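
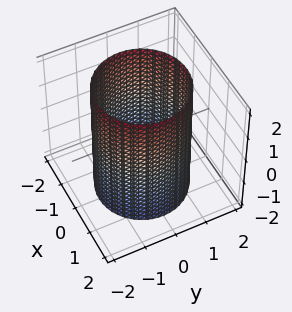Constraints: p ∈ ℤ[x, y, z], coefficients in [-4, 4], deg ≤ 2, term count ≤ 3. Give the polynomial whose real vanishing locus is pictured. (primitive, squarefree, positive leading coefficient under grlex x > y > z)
x^2 + y^2 - 2

(a) Degree: a cylinder; a quadric, so deg p = 2.
(b) Symmetries: it's symmetric under z → −z, forcing even powers of z; rotational symmetry about the z-axis ⇒ p depends on x, y only through x² + y².
(c) Observable constraints: it misses every integer gridline on the z-axis; a circular section at z = 1 has radius between 1 and 2.
(d) Solving for integer coefficients yields p as stated.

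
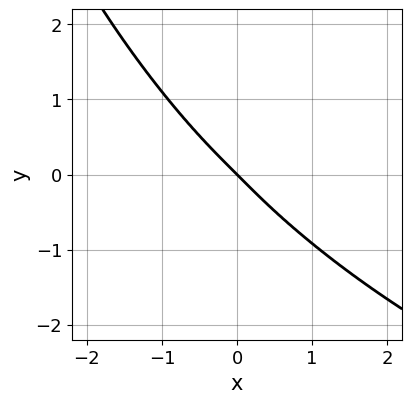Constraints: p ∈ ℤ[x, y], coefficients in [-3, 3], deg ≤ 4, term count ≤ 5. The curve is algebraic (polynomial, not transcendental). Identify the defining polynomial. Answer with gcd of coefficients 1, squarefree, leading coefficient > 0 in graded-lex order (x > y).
x^2*y^2 - 3*x^3 - 3*y^3 - 2*x - 2*y

1. The degree is 4 — the shape is more complex than any degree-3 curve.
2. From the visible intercepts: it crosses the y-axis at the gridline y = 0; one x-axis crossing is at x = 0.
3. Solving for integer coefficients yields p as stated.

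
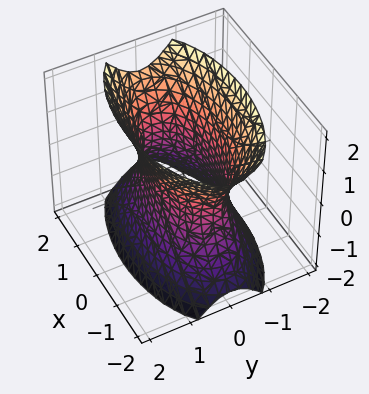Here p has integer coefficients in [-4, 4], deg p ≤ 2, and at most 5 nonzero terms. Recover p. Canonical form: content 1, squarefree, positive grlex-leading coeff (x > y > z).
1. deg p = 2. An hourglass — one-sheet hyperboloid; a quadric.
2. Symmetries: mirror symmetry x ↦ −x ⇒ only even powers of x; the y ↦ −y reflection is a symmetry, so y appears only in even powers; it's symmetric under z → −z, forcing even powers of z.
3. From the axis intercepts and sections: no z-intercept at any integer in the box.
4. Matching integer coefficients to the picture gives p.

x^2 + 3*y^2 - z^2 - 2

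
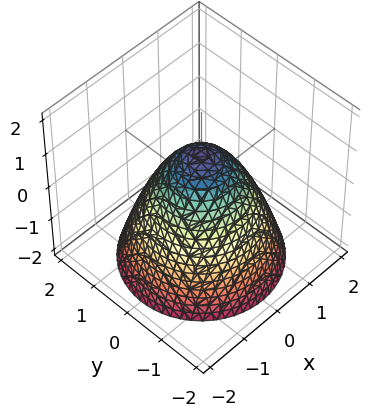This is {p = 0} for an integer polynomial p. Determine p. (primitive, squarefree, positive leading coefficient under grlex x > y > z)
x^2 + y^2 + z - 1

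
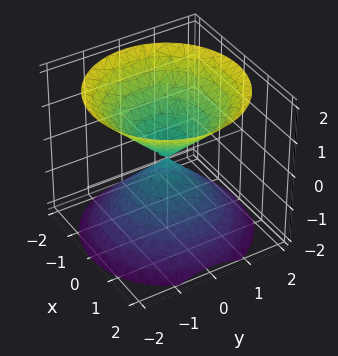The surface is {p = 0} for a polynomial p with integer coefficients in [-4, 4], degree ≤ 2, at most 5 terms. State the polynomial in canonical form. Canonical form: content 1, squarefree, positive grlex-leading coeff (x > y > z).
x^2 + y^2 - z^2

I count 2 distinct pieces. Treating them together as one polynomial.
deg p = 2. A double cone through the origin; a quadric.
Symmetries: the z-axis is an axis of rotation, so x and y enter only as x² + y²; mirror symmetry z ↦ −z ⇒ only even powers of z.
Checking where it meets the axes: it crosses the x-axis at the gridline x = 0; it crosses the y-axis at the gridline y = 0; a circular section at z = 1 has radius exactly 1.
The integer polynomial consistent with all of this is the stated p.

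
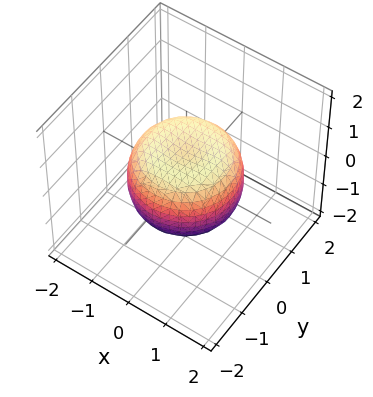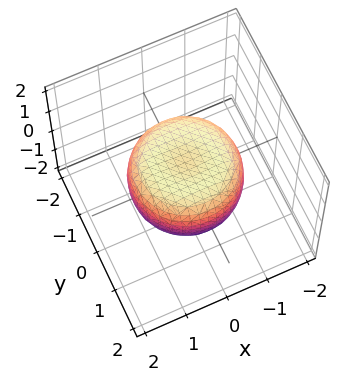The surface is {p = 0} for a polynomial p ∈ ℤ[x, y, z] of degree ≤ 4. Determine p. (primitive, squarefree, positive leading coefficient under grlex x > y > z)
2*x^4 + 4*x^2*y^2 + 2*y^4 - 2*x^2 - 2*y^2 + 3*z^2 - 2

1. The degree is 4 — no degree-3 surface has this shape.
2. By symmetry, the surface is invariant under rotation about z: p = q(x² + y², z).
3. Against the integer gridlines: a circular section at z = 0 has radius between 1 and 2.
4. Assembling these constraints gives the stated polynomial.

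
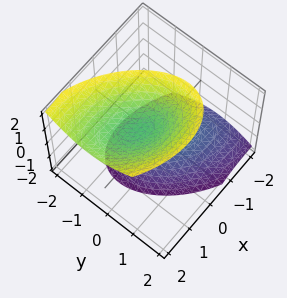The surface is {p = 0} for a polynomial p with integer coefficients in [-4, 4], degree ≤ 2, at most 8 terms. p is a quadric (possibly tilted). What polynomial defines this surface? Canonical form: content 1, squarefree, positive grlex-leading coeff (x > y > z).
2*x^2 + 2*x*y - 2*x*z + 3*y^2 - 2*z^2 + 2

First, the picture has 2 separate pieces.
Next, deg p = 2.
Then, against the integer gridlines: it misses every integer gridline on the x-axis; no y-intercept at any integer in the box; the z-axis gridline crossings are at z ∈ {-1, 1}.
Finally, these observations pin down the coefficients.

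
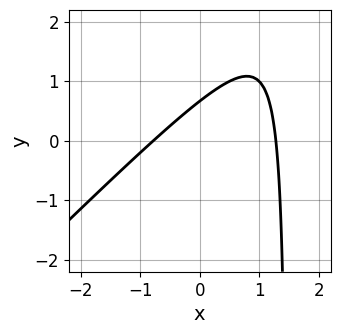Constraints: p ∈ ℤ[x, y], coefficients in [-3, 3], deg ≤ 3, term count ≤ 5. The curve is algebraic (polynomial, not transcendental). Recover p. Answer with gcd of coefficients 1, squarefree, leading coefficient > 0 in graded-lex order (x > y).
Degree: no degree-1 curve has this shape, so deg p = 2.
The integer polynomial consistent with all of this is the stated p.

2*x^2 - 2*x*y - x + 3*y - 2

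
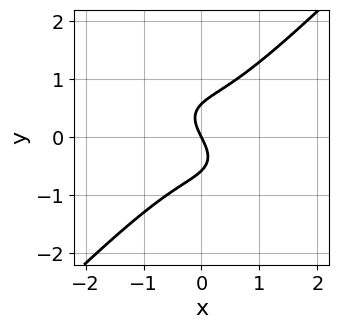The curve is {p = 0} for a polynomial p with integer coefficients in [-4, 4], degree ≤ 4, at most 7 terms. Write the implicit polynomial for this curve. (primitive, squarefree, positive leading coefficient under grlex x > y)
2*x^3 + x^2*y - 3*y^3 + 2*x + y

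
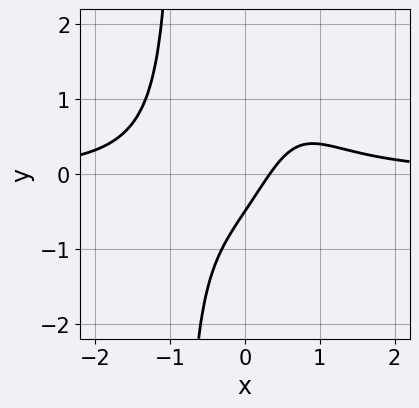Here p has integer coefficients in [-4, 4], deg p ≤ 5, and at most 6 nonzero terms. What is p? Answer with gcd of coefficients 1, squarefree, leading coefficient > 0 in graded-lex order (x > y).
3*x^3*y - 3*x + 2*y + 1

First, deg p = 4.
Finally, solving for integer coefficients yields p as stated.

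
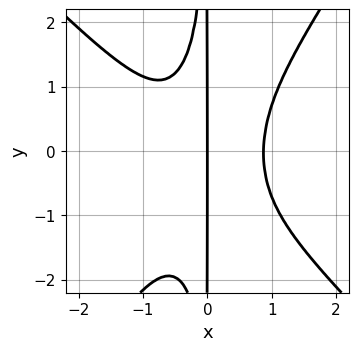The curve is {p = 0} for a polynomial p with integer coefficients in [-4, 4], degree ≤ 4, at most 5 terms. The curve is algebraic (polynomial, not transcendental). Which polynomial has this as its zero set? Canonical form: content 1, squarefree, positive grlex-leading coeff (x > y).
3*x^4 + x^3*y - 2*x^2*y^2 - x^2*y - 2*x

(a) deg p = 4. The shape is more complex than any degree-3 curve.
(b) Observable constraints: the visible y-axis segment lies entirely on the curve; it crosses the x-axis at the gridline x = 0.
(c) Putting this together gives p.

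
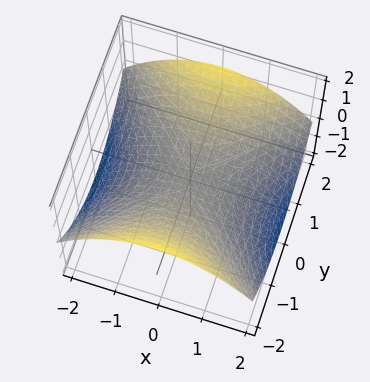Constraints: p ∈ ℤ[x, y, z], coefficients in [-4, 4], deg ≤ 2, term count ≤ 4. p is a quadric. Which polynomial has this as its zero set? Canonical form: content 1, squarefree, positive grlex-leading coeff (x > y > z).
The degree is 2 — a hyperbolic paraboloid; a quadric.
Symmetries: it's symmetric under x → −x, forcing even powers of x; the y ↦ −y reflection is a symmetry, so y appears only in even powers.
Reading off the gridlines: it meets the z-axis at z = 0 (among the integer gridlines); one y-axis crossing is at y = 0; it meets the x-axis at x = 0 (among the integer gridlines).
Together with the visible shape, these determine p as stated.

x^2 - y^2 + 3*z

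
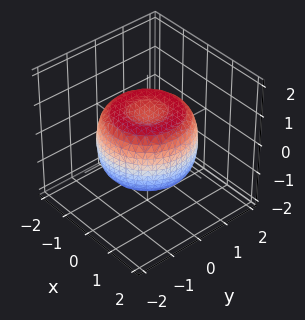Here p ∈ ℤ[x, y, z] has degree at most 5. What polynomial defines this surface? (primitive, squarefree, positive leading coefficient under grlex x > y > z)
2*x^4 + 4*x^2*y^2 + 2*y^4 - 3*x^2 - 3*y^2 + 3*z^2 - 2

1. deg p = 4. No degree-3 surface has this shape.
2. Symmetries: rotational symmetry about the z-axis ⇒ p depends on x, y only through x² + y².
3. From the visible intercepts: a circular section at z = 1 has radius between 0 and 1.
4. Fitting integer coefficients to these (and the overall shape) gives p.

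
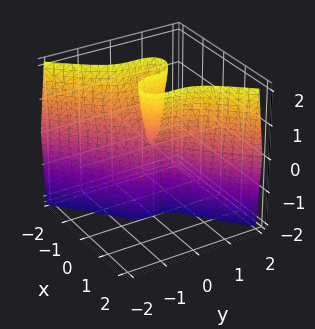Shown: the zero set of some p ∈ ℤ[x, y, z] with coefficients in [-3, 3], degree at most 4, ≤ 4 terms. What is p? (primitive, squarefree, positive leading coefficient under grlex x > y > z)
2*x^3 - 2*y^3 - x*z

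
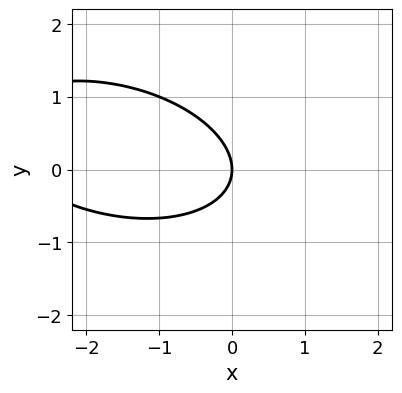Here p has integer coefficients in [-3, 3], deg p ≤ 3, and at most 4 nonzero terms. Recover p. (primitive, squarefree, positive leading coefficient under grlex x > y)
Degree: a generic line meets the curve in up to 2 points, so deg p = 2.
From the visible intercepts: it meets the y-axis at y = 0 (among the integer gridlines); it meets the x-axis at x = 0 (among the integer gridlines).
Assembling these constraints gives the stated polynomial.

x^2 + x*y + 3*y^2 + 3*x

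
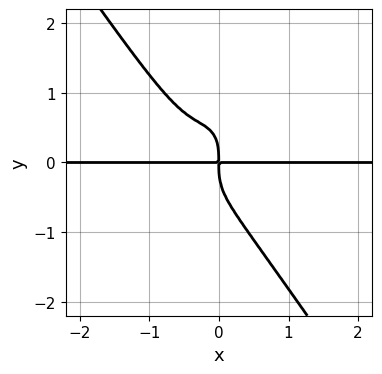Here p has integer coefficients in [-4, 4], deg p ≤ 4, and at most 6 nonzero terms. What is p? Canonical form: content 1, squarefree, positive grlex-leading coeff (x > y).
3*x^3*y + y^4 + 2*x^2*y + x*y

1. The degree is 4 — no degree-3 curve has this shape.
2. Observable constraints: the visible x-axis segment lies entirely on the curve.
3. Matching integer coefficients to the picture gives p.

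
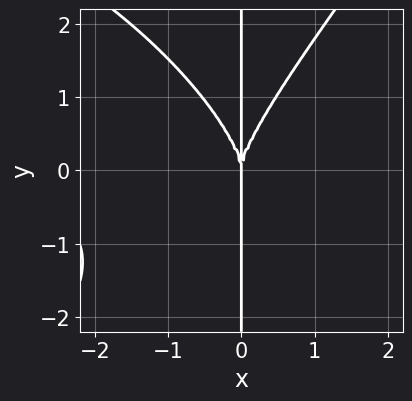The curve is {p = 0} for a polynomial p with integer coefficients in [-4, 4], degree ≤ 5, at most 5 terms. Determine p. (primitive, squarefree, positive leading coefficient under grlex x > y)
x^4 + x^3*y - x*y^3 + 3*x^3

1. The degree is 4 — the shape is more complex than any degree-3 curve.
2. Against the integer gridlines: one x-axis crossing is at x = 0; the visible y-axis segment lies entirely on the curve.
3. Together with the visible shape, these determine p as stated.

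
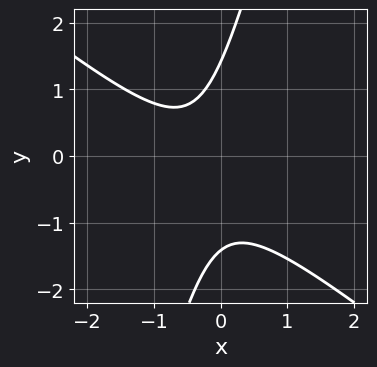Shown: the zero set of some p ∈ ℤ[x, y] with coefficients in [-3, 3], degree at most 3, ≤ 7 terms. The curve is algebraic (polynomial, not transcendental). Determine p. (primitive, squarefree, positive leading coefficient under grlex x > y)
deg p = 2.
From the axis intercepts and sections: it misses every integer gridline on the x-axis.
Together with the visible shape, these determine p as stated.

3*x^2 + 3*x*y - y^2 + 2*x + 2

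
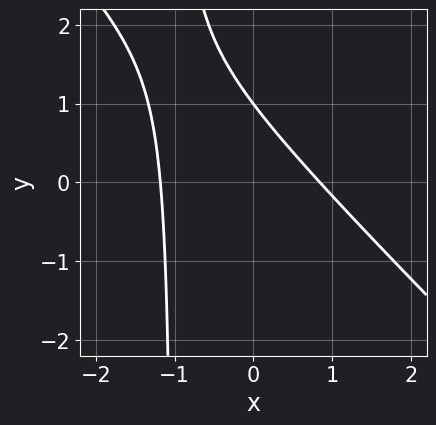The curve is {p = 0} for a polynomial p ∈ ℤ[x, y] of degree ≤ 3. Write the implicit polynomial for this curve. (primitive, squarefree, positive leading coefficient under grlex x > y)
1. Degree: no degree-1 curve has this shape, so deg p = 2.
2. Reading off the gridlines: it meets the y-axis at y = 1 (among the integer gridlines).
3. Assembling these constraints gives the stated polynomial.

3*x^2 + 3*x*y + x + 3*y - 3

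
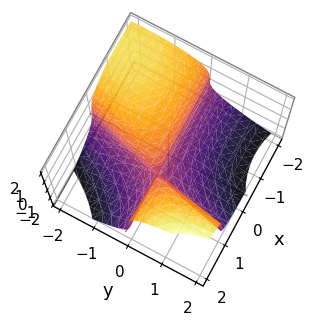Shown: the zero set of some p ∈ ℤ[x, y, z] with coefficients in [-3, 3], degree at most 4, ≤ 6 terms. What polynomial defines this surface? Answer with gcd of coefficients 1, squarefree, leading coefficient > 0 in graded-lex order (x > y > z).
x^2*y - z^3 + 3*x*y - y^2 - 2*y

(a) Degree: a generic line meets the surface in up to 3 points, so deg p = 3.
(b) From the axis intercepts and sections: it crosses the z-axis at the gridline z = 0; every point of the x-axis in the box is on the surface; the y-axis gridline crossings are at y ∈ {-2, 0}.
(c) These observations pin down the coefficients.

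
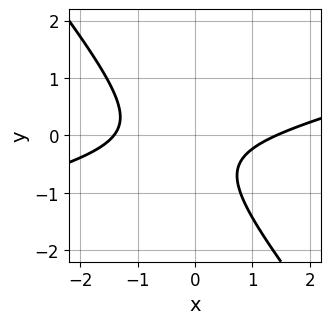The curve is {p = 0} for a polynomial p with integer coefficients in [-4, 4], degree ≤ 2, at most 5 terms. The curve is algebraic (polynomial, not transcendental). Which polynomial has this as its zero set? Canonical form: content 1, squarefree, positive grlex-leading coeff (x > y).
x^2 - 3*x*y - 3*y^2 - 2*y - 2

First, the degree is 2 — the shape is more complex than any degree-1 curve.
Next, checking where it meets the axes: it misses every integer gridline on the y-axis.
Finally, solving for integer coefficients yields p as stated.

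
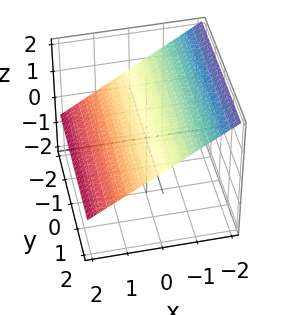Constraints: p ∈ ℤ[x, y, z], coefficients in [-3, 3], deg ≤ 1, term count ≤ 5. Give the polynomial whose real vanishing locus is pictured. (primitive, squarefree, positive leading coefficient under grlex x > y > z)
2*x + 3*z - 2

(a) The degree is 1 — the surface is flat (a plane).
(b) From the axis intercepts and sections: one x-axis crossing is at x = 1; no y-intercept at any integer in the box.
(c) These observations pin down the coefficients.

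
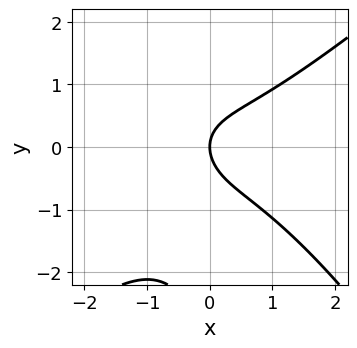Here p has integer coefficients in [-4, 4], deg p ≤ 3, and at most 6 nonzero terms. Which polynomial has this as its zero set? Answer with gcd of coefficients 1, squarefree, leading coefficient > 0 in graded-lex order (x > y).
2*x^3 - 2*x*y^2 - y^3 - 3*y^2 + 3*x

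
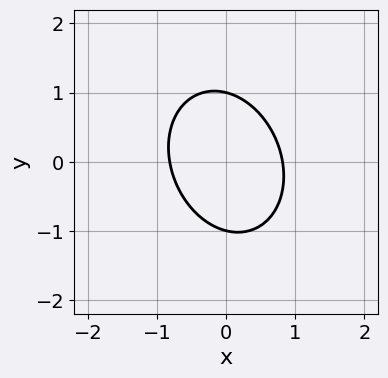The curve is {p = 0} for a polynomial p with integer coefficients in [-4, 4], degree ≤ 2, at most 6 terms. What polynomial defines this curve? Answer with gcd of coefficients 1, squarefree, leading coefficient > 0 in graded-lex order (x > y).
(a) The degree is 2 — no degree-1 curve has this shape.
(b) Reading off the gridlines: the y-axis gridline crossings are at y ∈ {-1, 1}.
(c) Fitting integer coefficients to these (and the overall shape) gives p.

3*x^2 + x*y + 2*y^2 - 2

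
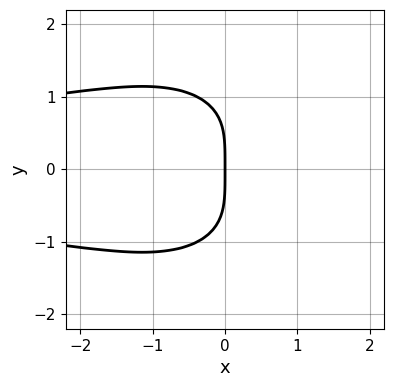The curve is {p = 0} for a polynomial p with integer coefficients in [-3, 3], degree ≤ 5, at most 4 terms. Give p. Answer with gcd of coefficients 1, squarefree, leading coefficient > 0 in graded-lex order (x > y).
x^2*y^2 + y^4 + 3*x

The degree is 4 — the shape is more complex than any degree-3 curve.
Symmetries: mirror symmetry y ↦ −y ⇒ only even powers of y.
Observable constraints: it meets the y-axis at y = 0 (among the integer gridlines); it meets the x-axis at x = 0 (among the integer gridlines).
These observations pin down the coefficients.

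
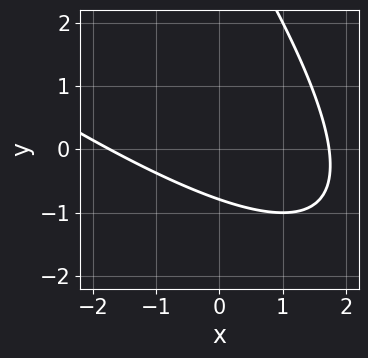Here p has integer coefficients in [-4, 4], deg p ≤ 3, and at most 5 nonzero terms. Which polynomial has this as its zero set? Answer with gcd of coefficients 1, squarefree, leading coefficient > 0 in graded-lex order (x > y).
First, degree: a generic line meets the curve in up to 2 points, so deg p = 2.
Finally, putting this together gives p.

x^2 + 2*x*y + y^2 - 3*y - 3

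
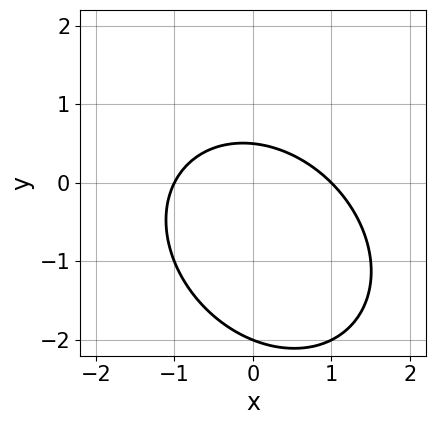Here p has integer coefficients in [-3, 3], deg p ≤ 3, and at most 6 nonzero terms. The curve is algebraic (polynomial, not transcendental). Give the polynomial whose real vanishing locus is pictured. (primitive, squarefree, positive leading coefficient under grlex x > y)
2*x^2 + x*y + 2*y^2 + 3*y - 2

(a) deg p = 2.
(b) From the axis intercepts and sections: one y-axis crossing is at y = -2; the x-axis gridline crossings are at x ∈ {-1, 1}.
(c) The integer polynomial consistent with all of this is the stated p.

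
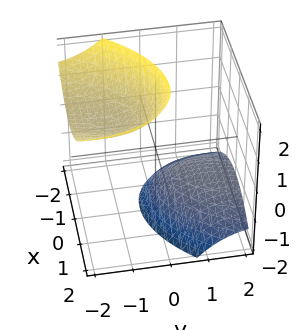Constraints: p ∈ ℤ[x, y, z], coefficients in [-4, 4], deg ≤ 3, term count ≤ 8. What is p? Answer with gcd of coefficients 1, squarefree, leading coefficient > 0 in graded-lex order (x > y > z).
(a) There are 2 components.
(b) The degree is 2 — the shape is more complex than any degree-1 surface.
(c) Against the integer gridlines: it misses every integer gridline on the x-axis; no y-intercept at any integer in the box.
(d) Assembling these constraints gives the stated polynomial.

2*x^2 - x*y + y^2 + 3*y*z - z^2 + 2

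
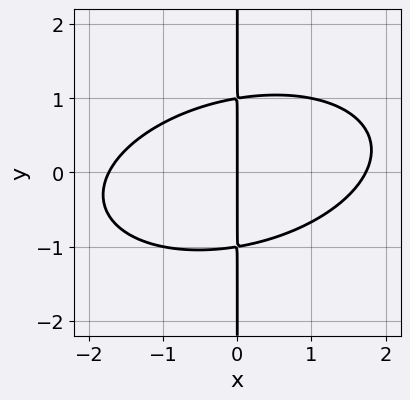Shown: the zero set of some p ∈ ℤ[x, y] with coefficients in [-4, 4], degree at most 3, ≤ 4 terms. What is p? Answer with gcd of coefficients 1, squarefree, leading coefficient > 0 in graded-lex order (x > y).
x^3 - x^2*y + 3*x*y^2 - 3*x

(a) Degree: a generic line meets the curve in up to 3 points, so deg p = 3.
(b) From the visible intercepts: every point of the y-axis in the box is on the curve; it crosses the x-axis at the gridline x = 0.
(c) Putting this together gives p.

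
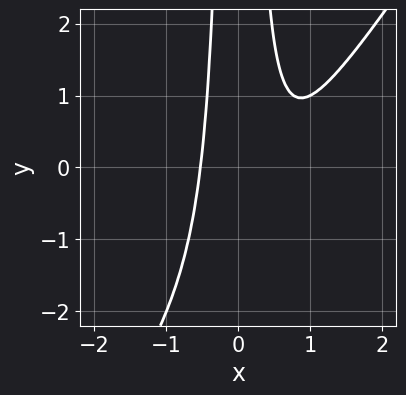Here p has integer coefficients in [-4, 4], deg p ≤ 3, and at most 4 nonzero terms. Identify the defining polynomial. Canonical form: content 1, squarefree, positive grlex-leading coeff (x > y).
3*x^3 - 2*x^2*y - 2*x^2 + 1

(a) Degree: the shape is more complex than any degree-2 curve, so deg p = 3.
(b) Checking where it meets the axes: the curve avoids every integer y-axis point in the box.
(c) Together with the visible shape, these determine p as stated.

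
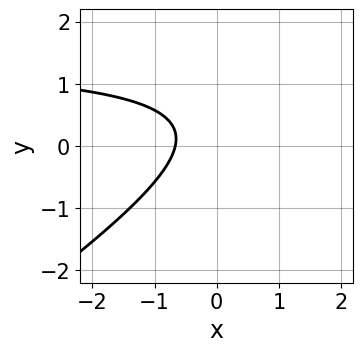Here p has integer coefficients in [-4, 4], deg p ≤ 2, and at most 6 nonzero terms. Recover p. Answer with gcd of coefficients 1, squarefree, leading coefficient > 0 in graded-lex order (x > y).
2*x*y - 3*y^2 - 3*x + 2*y - 2

1. Degree: no degree-1 curve has this shape, so deg p = 2.
2. From the axis intercepts and sections: the curve avoids every integer y-axis point in the box.
3. Solving for integer coefficients yields p as stated.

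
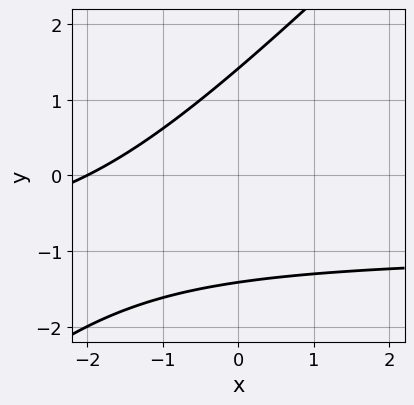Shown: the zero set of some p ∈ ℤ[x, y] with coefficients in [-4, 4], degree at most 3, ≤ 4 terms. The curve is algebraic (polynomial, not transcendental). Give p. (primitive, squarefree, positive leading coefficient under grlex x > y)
(a) deg p = 2. No degree-1 curve has this shape.
(b) Checking where it meets the axes: it crosses the x-axis at the gridline x = -2.
(c) Together with the visible shape, these determine p as stated.

x*y - y^2 + x + 2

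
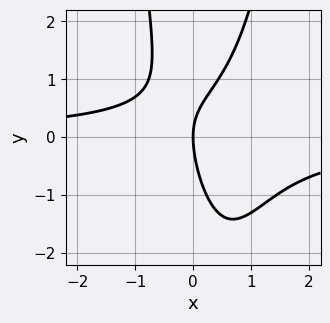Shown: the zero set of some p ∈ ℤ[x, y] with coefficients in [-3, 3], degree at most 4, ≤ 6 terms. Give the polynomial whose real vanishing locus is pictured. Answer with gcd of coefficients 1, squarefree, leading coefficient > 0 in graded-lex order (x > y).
1. Degree: the shape is more complex than any degree-2 curve, so deg p = 3.
2. From the visible intercepts: it crosses the y-axis at the gridline y = 0; one x-axis crossing is at x = 0.
3. Putting this together gives p.

3*x^2*y - 2*x*y - y^2 + 3*x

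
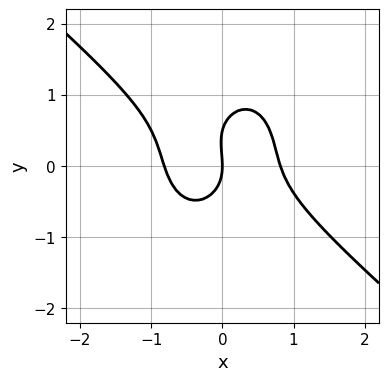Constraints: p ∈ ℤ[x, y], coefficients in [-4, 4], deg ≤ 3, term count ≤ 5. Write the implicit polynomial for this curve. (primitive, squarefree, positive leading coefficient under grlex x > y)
3*x^3 + 2*x^2*y + 2*y^3 - y^2 - 2*x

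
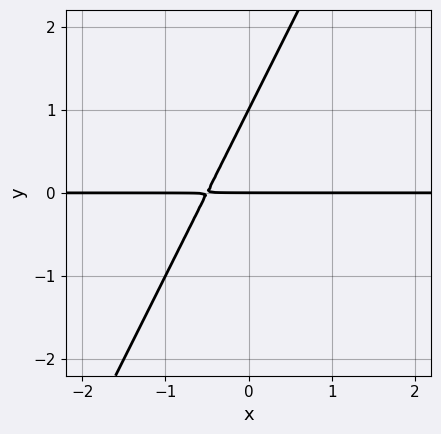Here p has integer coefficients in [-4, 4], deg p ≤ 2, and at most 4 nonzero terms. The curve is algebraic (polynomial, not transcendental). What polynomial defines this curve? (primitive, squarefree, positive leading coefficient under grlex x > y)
2*x*y - y^2 + y

(a) Degree: a generic line meets the curve in up to 2 points, so deg p = 2.
(b) Against the integer gridlines: every point of the x-axis in the box is on the curve; the y-axis gridline crossings are at y ∈ {0, 1}.
(c) Assembling these constraints gives the stated polynomial.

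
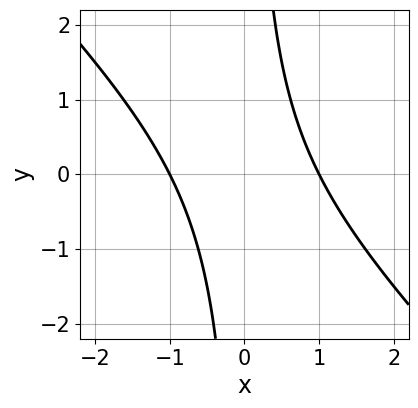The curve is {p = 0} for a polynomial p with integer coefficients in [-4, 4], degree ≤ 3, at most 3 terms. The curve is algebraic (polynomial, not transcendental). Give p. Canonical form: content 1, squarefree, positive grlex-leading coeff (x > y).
x^2 + x*y - 1

1. Degree: no degree-1 curve has this shape, so deg p = 2.
2. Checking where it meets the axes: it misses every integer gridline on the y-axis; the x-axis gridline crossings are at x ∈ {-1, 1}.
3. Solving for integer coefficients yields p as stated.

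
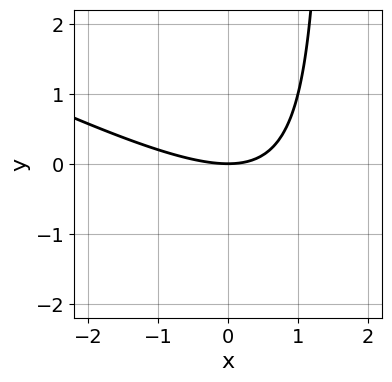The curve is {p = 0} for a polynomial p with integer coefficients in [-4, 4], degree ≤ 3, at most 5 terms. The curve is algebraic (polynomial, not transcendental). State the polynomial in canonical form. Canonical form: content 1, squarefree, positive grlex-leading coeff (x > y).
x^2 + 2*x*y - 3*y

First, deg p = 2. The shape is more complex than any degree-1 curve.
Then, against the integer gridlines: it meets the x-axis at x = 0 (among the integer gridlines); one y-axis crossing is at y = 0.
Finally, fitting integer coefficients to these (and the overall shape) gives p.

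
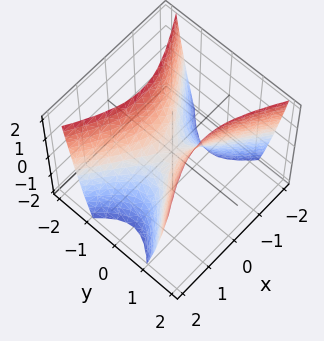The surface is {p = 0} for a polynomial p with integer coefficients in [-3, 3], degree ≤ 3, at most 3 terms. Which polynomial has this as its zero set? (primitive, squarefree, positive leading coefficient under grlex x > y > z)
The degree is 2 — a hyperbolic paraboloid; a quadric.
Symmetries: the x ↦ −x reflection is a symmetry, so x appears only in even powers; it's symmetric under y → −y, forcing even powers of y.
Observable constraints: it meets the z-axis at z = 0 (among the integer gridlines); it meets the x-axis at x = 0 (among the integer gridlines).
Matching integer coefficients to the picture gives p.

x^2 - 2*y^2 + z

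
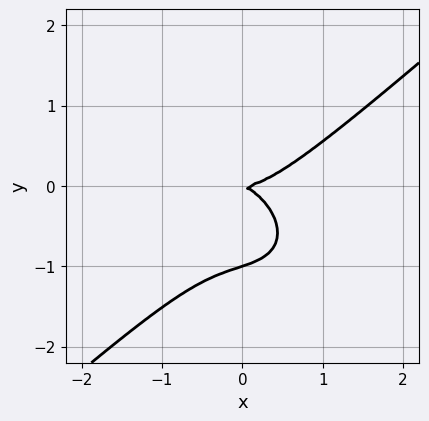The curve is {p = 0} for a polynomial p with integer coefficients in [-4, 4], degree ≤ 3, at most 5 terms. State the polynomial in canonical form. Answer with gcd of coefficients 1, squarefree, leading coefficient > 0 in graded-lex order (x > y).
First, the degree is 3 — a generic line meets the curve in up to 3 points.
Then, checking where it meets the axes: the y-axis gridline crossings are at y ∈ {-1, 0}; it meets the x-axis at x = 0 (among the integer gridlines).
Finally, fitting integer coefficients to these (and the overall shape) gives p.

2*x^3 - 3*y^3 - x*y - 3*y^2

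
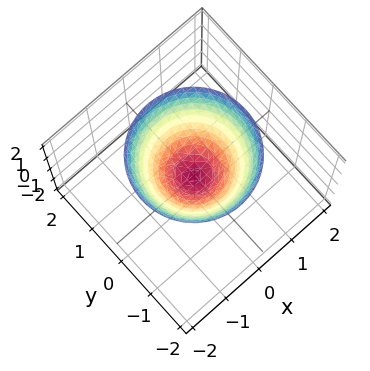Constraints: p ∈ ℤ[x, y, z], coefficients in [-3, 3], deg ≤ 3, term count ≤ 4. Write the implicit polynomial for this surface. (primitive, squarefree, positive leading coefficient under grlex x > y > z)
x^2 + y^2 - z

deg p = 2. A paraboloid; a quadric.
Symmetry: the surface is invariant under rotation about z: p = q(x² + y², z).
From the visible intercepts: one y-axis crossing is at y = 0; it meets the z-axis at z = 0 (among the integer gridlines); it meets the x-axis at x = 0 (among the integer gridlines); a circular section at z = 1 has radius exactly 1.
Putting this together gives p.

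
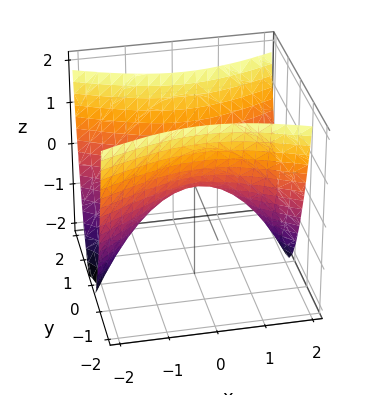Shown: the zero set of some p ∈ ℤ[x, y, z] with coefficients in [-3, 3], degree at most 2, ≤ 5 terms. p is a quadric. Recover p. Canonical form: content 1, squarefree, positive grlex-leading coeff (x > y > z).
x^2 - 3*y^2 + 2*z

deg p = 2.
Symmetries: mirror symmetry y ↦ −y ⇒ only even powers of y; mirror symmetry x ↦ −x ⇒ only even powers of x.
Checking where it meets the axes: it crosses the x-axis at the gridline x = 0; one y-axis crossing is at y = 0; it crosses the z-axis at the gridline z = 0.
Together with the visible shape, these determine p as stated.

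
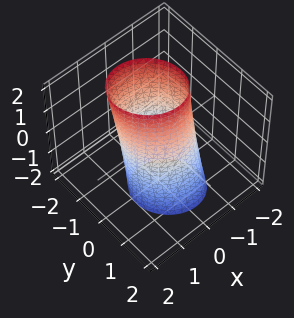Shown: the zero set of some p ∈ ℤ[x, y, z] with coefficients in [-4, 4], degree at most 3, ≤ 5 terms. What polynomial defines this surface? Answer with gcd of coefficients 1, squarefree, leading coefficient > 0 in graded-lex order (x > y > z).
3*x^2 + x*y + 3*y^2 + y*z - 3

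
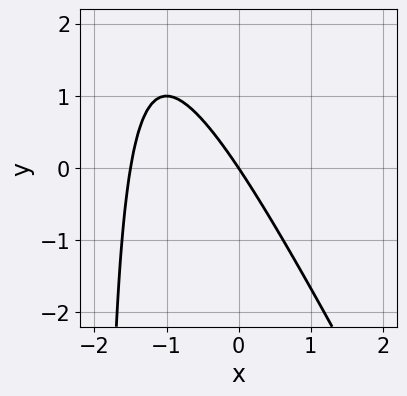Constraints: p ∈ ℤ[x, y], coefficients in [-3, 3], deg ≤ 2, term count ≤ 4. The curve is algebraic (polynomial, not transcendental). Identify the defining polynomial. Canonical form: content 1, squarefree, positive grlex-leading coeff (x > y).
The degree is 2 — a generic line meets the curve in up to 2 points.
From the visible intercepts: one x-axis crossing is at x = 0; one y-axis crossing is at y = 0.
Fitting integer coefficients to these (and the overall shape) gives p.

2*x^2 + x*y + 3*x + 2*y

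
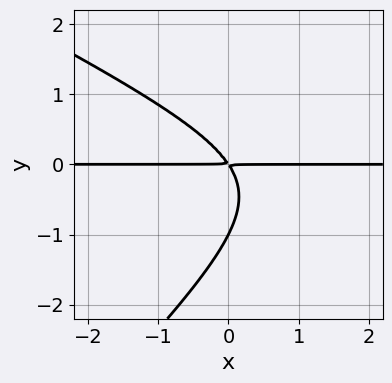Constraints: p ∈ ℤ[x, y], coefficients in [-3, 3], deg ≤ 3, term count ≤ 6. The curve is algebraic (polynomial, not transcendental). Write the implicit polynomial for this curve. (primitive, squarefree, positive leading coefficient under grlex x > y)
x^2*y + x*y^2 - 2*y^3 - 3*x*y - 2*y^2

First, deg p = 3.
Then, observable constraints: it meets the y-axis at y = -1 (among the integer gridlines); every point of the x-axis in the box is on the curve.
Finally, these observations pin down the coefficients.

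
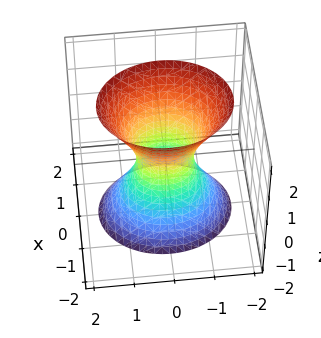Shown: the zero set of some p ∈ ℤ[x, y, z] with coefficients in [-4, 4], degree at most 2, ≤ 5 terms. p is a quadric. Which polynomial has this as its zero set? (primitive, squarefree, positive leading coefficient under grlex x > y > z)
First, degree: an hourglass — one-sheet hyperboloid; a quadric, so deg p = 2.
Next, symmetries: the x ↦ −x reflection is a symmetry, so x appears only in even powers; it's symmetric under z → −z, forcing even powers of z; the y ↦ −y reflection is a symmetry, so y appears only in even powers.
Then, observable constraints: the surface avoids every integer z-axis point in the box.
Finally, matching integer coefficients to the picture gives p.

3*x^2 + 2*y^2 - z^2 - 1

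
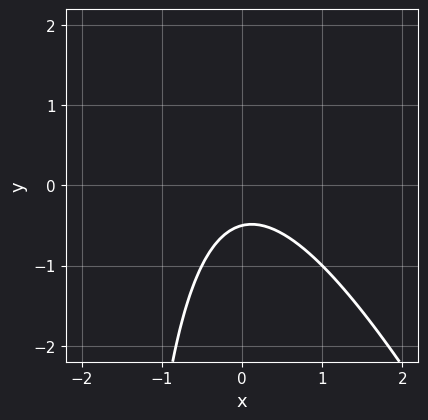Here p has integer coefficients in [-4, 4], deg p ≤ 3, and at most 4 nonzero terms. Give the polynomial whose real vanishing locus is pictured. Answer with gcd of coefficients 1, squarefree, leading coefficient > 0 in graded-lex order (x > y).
1. deg p = 2. A generic line meets the curve in up to 2 points.
2. Against the integer gridlines: it misses every integer gridline on the x-axis.
3. Matching integer coefficients to the picture gives p.

2*x^2 + x*y + 2*y + 1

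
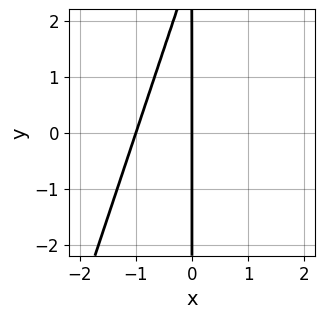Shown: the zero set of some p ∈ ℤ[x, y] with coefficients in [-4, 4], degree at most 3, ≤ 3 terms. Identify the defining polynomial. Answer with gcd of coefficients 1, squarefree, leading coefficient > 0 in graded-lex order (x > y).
First, the degree is 2 — no degree-1 curve has this shape.
Next, reading off the gridlines: among the integer gridlines, it crosses the x-axis at x ∈ {-1, 0}; the visible y-axis segment lies entirely on the curve.
Finally, together with the visible shape, these determine p as stated.

3*x^2 - x*y + 3*x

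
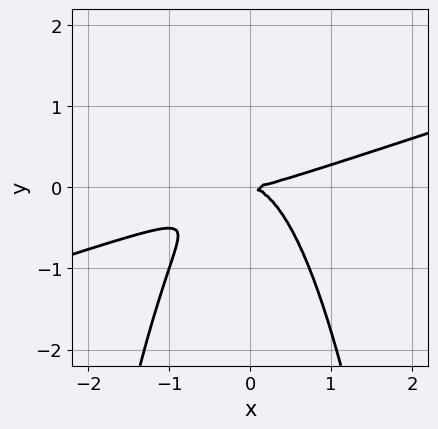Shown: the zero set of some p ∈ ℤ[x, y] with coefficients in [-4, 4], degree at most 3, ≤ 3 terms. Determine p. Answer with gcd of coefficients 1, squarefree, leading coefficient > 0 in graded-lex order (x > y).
x^3 - 3*x^2*y - 2*y^2

First, the degree is 3 — a generic line meets the curve in up to 3 points.
Then, against the integer gridlines: it meets the x-axis at x = 0 (among the integer gridlines); it meets the y-axis at y = 0 (among the integer gridlines).
Finally, together with the visible shape, these determine p as stated.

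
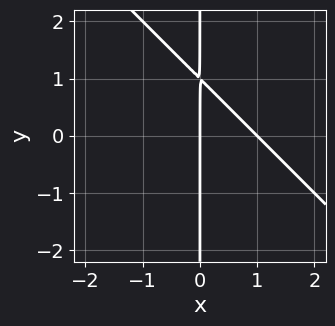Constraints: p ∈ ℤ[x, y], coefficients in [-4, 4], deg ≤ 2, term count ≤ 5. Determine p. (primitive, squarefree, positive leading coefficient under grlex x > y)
x^2 + x*y - x

Degree: a generic line meets the curve in up to 2 points, so deg p = 2.
Reading off the gridlines: every point of the y-axis in the box is on the curve; the x-axis gridline crossings are at x ∈ {0, 1}.
Fitting integer coefficients to these (and the overall shape) gives p.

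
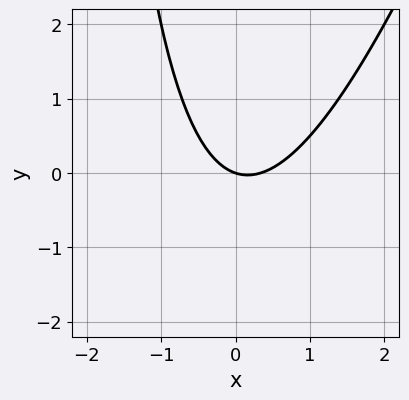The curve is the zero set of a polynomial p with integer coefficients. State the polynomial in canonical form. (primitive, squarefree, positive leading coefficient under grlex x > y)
1. Degree: the shape is more complex than any degree-1 curve, so deg p = 2.
2. Observable constraints: it crosses the x-axis at the gridline x = 0; it crosses the y-axis at the gridline y = 0.
3. Solving for integer coefficients yields p as stated.

3*x^2 - x*y - x - 3*y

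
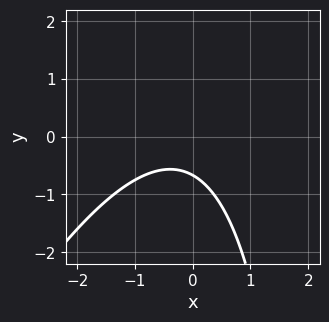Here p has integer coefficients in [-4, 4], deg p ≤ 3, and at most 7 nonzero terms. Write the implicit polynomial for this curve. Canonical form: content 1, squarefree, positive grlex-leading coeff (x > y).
2*x^2 - x*y + x + 3*y + 2

First, deg p = 2. No degree-1 curve has this shape.
Next, from the visible intercepts: the curve avoids every integer x-axis point in the box.
Finally, putting this together gives p.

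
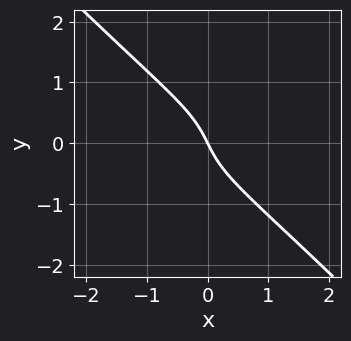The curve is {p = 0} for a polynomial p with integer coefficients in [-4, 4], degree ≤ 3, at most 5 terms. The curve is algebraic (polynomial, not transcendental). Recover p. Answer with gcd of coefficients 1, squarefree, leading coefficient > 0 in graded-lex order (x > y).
3*x*y^2 + 3*y^3 + 2*x + y

First, deg p = 3.
Next, from the axis intercepts and sections: it crosses the y-axis at the gridline y = 0; it meets the x-axis at x = 0 (among the integer gridlines).
Finally, matching integer coefficients to the picture gives p.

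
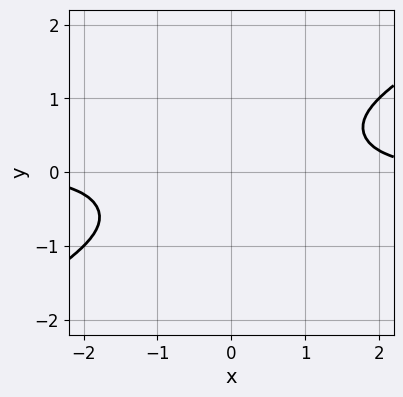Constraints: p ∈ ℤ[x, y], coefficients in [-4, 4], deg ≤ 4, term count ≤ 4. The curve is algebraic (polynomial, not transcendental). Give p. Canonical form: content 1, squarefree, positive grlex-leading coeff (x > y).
x^3*y - x^2*y^2 - 2*y^4 - 2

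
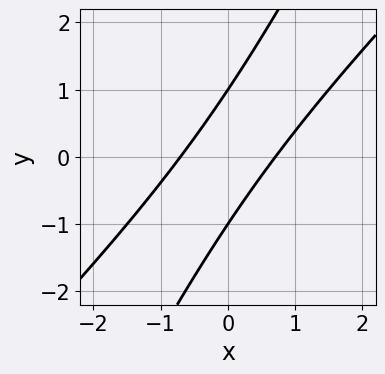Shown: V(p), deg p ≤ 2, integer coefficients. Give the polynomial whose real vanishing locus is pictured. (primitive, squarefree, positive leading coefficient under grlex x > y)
2*x^2 - 3*x*y + y^2 - 1

1. deg p = 2. A generic line meets the curve in up to 2 points.
2. Against the integer gridlines: among the integer gridlines, it crosses the y-axis at y ∈ {-1, 1}.
3. These observations pin down the coefficients.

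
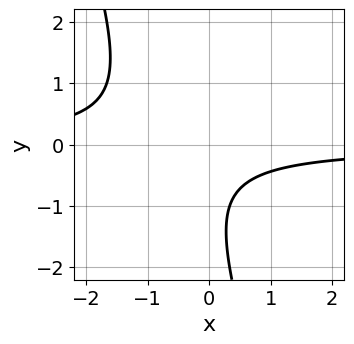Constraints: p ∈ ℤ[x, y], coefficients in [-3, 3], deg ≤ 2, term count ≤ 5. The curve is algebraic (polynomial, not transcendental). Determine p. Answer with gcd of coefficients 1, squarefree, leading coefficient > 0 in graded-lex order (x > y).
3*x*y + y^2 + 2*y + 2

1. deg p = 2. A generic line meets the curve in up to 2 points.
2. Against the integer gridlines: no x-intercept at any integer in the box; the curve avoids every integer y-axis point in the box.
3. These observations pin down the coefficients.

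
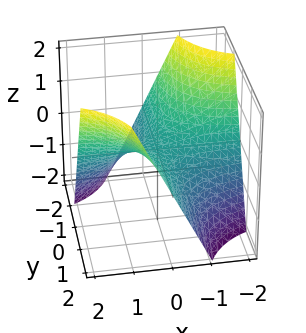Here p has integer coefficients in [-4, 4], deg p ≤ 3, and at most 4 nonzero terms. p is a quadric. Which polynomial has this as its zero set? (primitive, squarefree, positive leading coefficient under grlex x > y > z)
x*y - z

1. deg p = 2.
2. Checking where it meets the axes: it meets the z-axis at z = 0 (among the integer gridlines); the visible x-axis segment lies entirely on the surface; every point of the y-axis in the box is on the surface.
3. Assembling these constraints gives the stated polynomial.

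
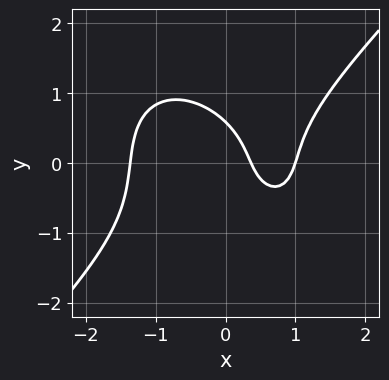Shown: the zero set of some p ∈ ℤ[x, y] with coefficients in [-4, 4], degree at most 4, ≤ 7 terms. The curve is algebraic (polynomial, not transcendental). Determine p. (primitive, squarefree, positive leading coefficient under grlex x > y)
The degree is 3 — no degree-2 curve has this shape.
From the visible intercepts: one x-axis crossing is at x = 1.
Matching integer coefficients to the picture gives p.

2*x^3 - 2*y^3 - 3*x - y + 1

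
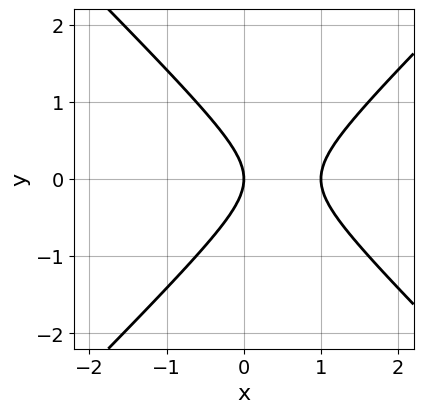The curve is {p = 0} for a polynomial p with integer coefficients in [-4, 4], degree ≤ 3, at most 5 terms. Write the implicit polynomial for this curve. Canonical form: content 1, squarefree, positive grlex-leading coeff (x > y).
(a) The degree is 2 — no degree-1 curve has this shape.
(b) Symmetries: it's symmetric under y → −y, forcing even powers of y.
(c) Observable constraints: one y-axis crossing is at y = 0; the x-axis gridline crossings are at x ∈ {0, 1}.
(d) Fitting integer coefficients to these (and the overall shape) gives p.

x^2 - y^2 - x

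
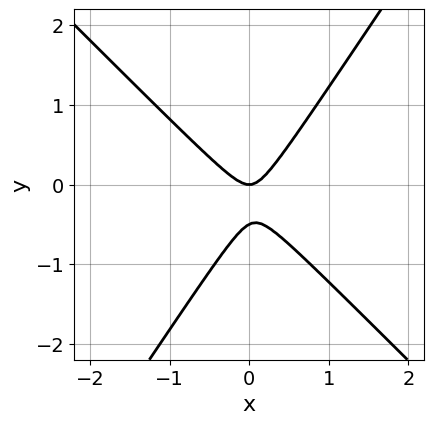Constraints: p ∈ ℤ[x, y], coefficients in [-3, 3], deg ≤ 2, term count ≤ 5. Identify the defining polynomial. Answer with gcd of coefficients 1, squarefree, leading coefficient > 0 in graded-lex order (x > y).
3*x^2 + x*y - 2*y^2 - y

(a) Degree: the shape is more complex than any degree-1 curve, so deg p = 2.
(b) From the axis intercepts and sections: it crosses the y-axis at the gridline y = 0; it meets the x-axis at x = 0 (among the integer gridlines).
(c) Assembling these constraints gives the stated polynomial.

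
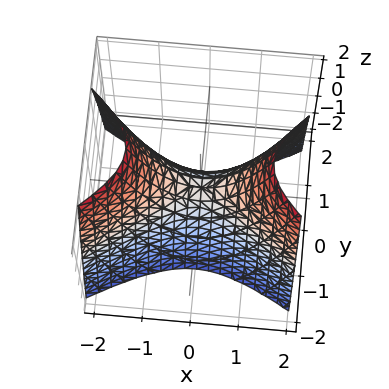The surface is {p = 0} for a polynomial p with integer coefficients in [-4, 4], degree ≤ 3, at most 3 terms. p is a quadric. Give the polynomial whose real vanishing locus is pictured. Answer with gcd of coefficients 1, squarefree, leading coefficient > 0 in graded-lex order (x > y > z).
x^2 - 2*y^2 - z

1. The degree is 2 — a hyperbolic paraboloid; a quadric.
2. Symmetries: the x ↦ −x reflection is a symmetry, so x appears only in even powers; the y ↦ −y reflection is a symmetry, so y appears only in even powers.
3. Checking where it meets the axes: it meets the y-axis at y = 0 (among the integer gridlines); it crosses the x-axis at the gridline x = 0; it meets the z-axis at z = 0 (among the integer gridlines).
4. These observations pin down the coefficients.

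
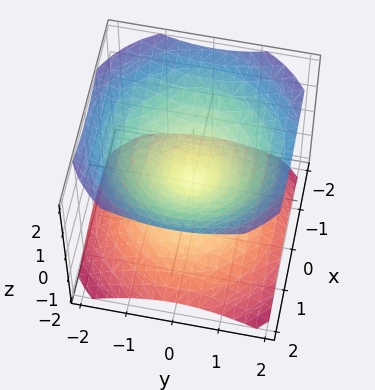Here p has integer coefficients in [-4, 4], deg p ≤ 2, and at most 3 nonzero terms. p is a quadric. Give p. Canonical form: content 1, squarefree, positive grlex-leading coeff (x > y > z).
2*x^2 + 2*y^2 - 3*z^2

1. The picture has 2 separate pieces.
2. The degree is 2 — a double cone through the origin; a quadric.
3. Symmetries: the z ↦ −z reflection is a symmetry, so z appears only in even powers; the z-axis is an axis of rotation, so x and y enter only as x² + y².
4. Observable constraints: it crosses the z-axis at the gridline z = 0; one y-axis crossing is at y = 0; one x-axis crossing is at x = 0; a circular section at z = -1 has radius between 1 and 2.
5. Putting this together gives p.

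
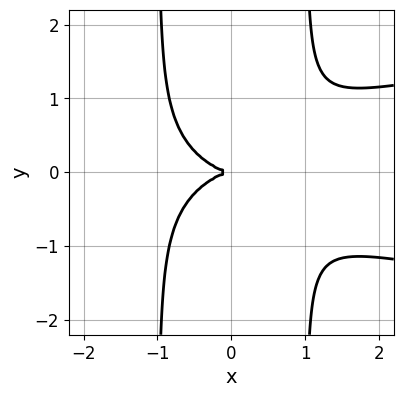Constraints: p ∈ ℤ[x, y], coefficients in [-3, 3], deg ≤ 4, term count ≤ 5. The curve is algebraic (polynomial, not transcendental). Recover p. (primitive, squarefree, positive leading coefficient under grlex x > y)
2*x^2*y^2 - x^3 - 2*y^2

1. The degree is 4 — no degree-3 curve has this shape.
2. Symmetries: mirror symmetry y ↦ −y ⇒ only even powers of y.
3. From the visible intercepts: it meets the x-axis at x = 0 (among the integer gridlines); one y-axis crossing is at y = 0.
4. These observations pin down the coefficients.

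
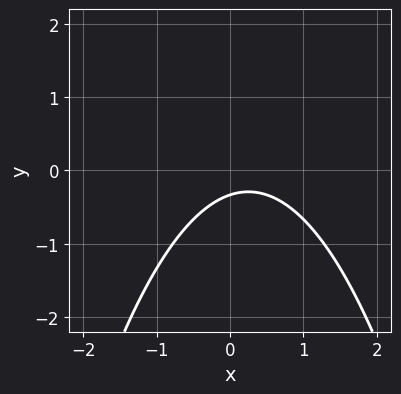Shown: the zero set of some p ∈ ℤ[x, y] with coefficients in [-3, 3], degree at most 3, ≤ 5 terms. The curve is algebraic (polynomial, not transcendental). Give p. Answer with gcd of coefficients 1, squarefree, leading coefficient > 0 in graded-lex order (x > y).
2*x^2 - x + 3*y + 1

First, the degree is 2 — a generic line meets the curve in up to 2 points.
Then, from the axis intercepts and sections: the curve avoids every integer x-axis point in the box.
Finally, solving for integer coefficients yields p as stated.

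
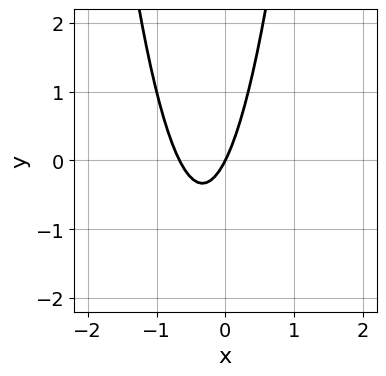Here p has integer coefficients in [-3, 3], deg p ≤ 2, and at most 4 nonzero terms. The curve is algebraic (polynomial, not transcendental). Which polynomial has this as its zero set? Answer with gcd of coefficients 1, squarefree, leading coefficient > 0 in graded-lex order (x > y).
3*x^2 + 2*x - y

First, degree: a generic line meets the curve in up to 2 points, so deg p = 2.
Next, observable constraints: one x-axis crossing is at x = 0; it meets the y-axis at y = 0 (among the integer gridlines).
Finally, solving for integer coefficients yields p as stated.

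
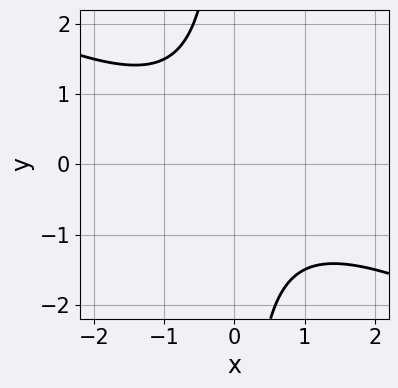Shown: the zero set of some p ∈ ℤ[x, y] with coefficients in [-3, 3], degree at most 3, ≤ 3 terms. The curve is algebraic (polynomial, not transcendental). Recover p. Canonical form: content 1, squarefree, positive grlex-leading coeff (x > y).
First, degree: no degree-1 curve has this shape, so deg p = 2.
Next, against the integer gridlines: it misses every integer gridline on the x-axis; no y-intercept at any integer in the box.
Finally, these observations pin down the coefficients.

x^2 + 2*x*y + 2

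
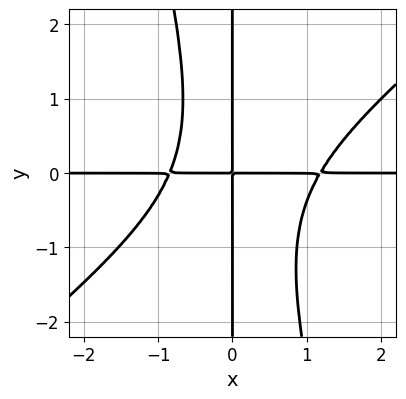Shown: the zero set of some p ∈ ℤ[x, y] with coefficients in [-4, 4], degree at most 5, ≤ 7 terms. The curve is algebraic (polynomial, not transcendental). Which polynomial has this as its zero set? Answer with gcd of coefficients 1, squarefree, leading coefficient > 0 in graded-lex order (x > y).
3*x^3*y - 3*x^2*y^2 - x*y^3 - x^2*y - 3*x*y

(a) Degree: no degree-3 curve has this shape, so deg p = 4.
(b) Observable constraints: every point of the x-axis in the box is on the curve; the visible y-axis segment lies entirely on the curve.
(c) These observations pin down the coefficients.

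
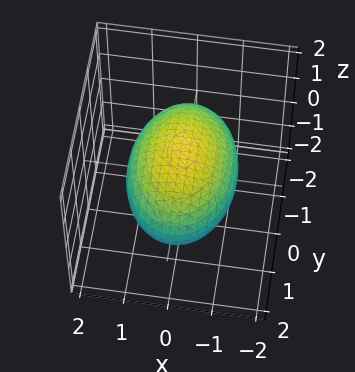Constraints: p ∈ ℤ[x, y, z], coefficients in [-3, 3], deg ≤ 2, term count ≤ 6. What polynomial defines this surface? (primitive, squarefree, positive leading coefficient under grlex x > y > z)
2*x^2 + y^2 + 3*z^2 - 3

Degree: bounded and convex; a quadric, so deg p = 2.
Symmetries: the x ↦ −x reflection is a symmetry, so x appears only in even powers; mirror symmetry z ↦ −z ⇒ only even powers of z; mirror symmetry y ↦ −y ⇒ only even powers of y.
Against the integer gridlines: among the integer gridlines, it crosses the z-axis at z ∈ {-1, 1}.
Together with the visible shape, these determine p as stated.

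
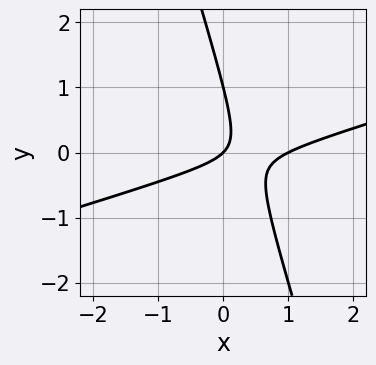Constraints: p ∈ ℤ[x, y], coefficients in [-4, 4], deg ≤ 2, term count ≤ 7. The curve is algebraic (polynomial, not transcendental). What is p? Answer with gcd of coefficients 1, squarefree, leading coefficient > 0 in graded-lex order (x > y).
x^2 - 3*x*y - y^2 - x + y

First, deg p = 2. No degree-1 curve has this shape.
Then, reading off the gridlines: among the integer gridlines, it crosses the x-axis at x ∈ {0, 1}; among the integer gridlines, it crosses the y-axis at y ∈ {0, 1}.
Finally, assembling these constraints gives the stated polynomial.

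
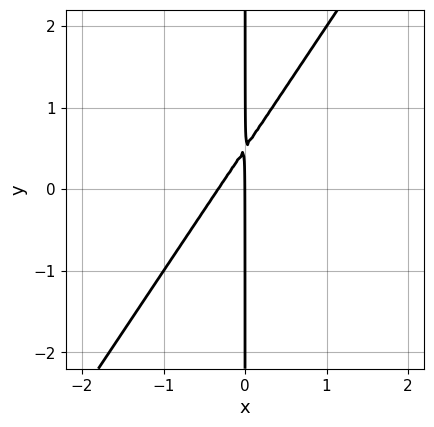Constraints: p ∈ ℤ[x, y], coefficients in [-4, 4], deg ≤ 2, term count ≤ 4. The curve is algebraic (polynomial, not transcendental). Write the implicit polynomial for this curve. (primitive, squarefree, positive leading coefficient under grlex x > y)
3*x^2 - 2*x*y + x

1. deg p = 2.
2. From the axis intercepts and sections: one x-axis crossing is at x = 0; the visible y-axis segment lies entirely on the curve.
3. These observations pin down the coefficients.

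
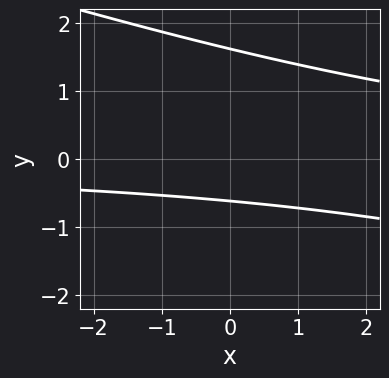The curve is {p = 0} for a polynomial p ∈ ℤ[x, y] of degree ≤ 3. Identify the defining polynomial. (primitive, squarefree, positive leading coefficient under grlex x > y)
Degree: no degree-1 curve has this shape, so deg p = 2.
Checking where it meets the axes: it misses every integer gridline on the x-axis.
Putting this together gives p.

x*y + 3*y^2 - 3*y - 3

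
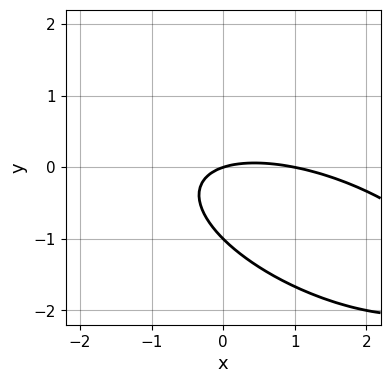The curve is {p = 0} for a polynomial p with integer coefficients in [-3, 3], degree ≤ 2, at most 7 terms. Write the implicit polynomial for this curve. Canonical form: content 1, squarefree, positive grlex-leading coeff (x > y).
First, degree: a generic line meets the curve in up to 2 points, so deg p = 2.
Then, reading off the gridlines: among the integer gridlines, it crosses the x-axis at x ∈ {0, 1}; the y-axis gridline crossings are at y ∈ {-1, 0}.
Finally, fitting integer coefficients to these (and the overall shape) gives p.

x^2 + 2*x*y + 3*y^2 - x + 3*y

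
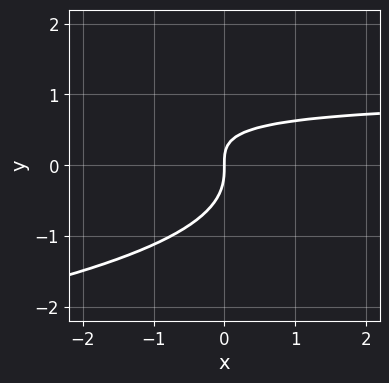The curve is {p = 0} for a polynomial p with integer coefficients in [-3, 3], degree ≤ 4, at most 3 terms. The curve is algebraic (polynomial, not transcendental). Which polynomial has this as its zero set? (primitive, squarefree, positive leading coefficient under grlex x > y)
3*y^3 + 2*x*y - 2*x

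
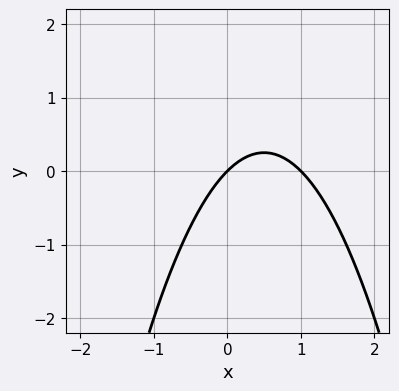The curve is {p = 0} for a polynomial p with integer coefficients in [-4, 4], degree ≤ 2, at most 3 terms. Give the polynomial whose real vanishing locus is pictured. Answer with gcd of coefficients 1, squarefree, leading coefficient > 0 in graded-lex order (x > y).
x^2 - x + y

1. Degree: a generic line meets the curve in up to 2 points, so deg p = 2.
2. Against the integer gridlines: it crosses the y-axis at the gridline y = 0; the x-axis gridline crossings are at x ∈ {0, 1}.
3. Putting this together gives p.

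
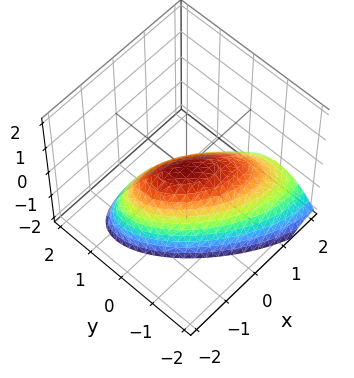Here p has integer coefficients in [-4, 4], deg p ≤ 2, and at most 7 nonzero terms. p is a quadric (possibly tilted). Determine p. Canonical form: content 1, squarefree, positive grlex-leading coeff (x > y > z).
First, degree: the shape is more complex than any degree-1 surface, so deg p = 2.
Then, from the axis intercepts and sections: it meets the y-axis at y = 0 (among the integer gridlines); one x-axis crossing is at x = 0; it meets the z-axis at z = 0 (among the integer gridlines).
Finally, matching integer coefficients to the picture gives p.

2*x^2 + 3*x*y + x*z + 3*y^2 + 3*z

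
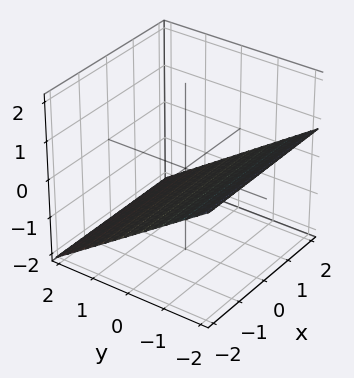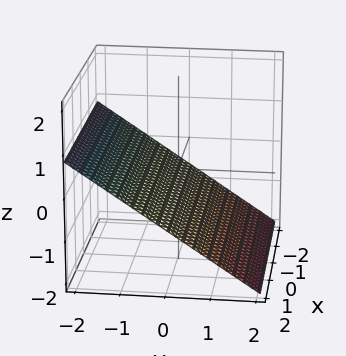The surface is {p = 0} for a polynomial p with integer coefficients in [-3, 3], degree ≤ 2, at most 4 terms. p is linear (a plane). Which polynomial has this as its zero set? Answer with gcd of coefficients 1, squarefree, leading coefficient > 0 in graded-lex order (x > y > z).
2*y + 3*z + 2

First, deg p = 1.
Then, observable constraints: it misses every integer gridline on the x-axis; it meets the y-axis at y = -1 (among the integer gridlines).
Finally, these observations pin down the coefficients.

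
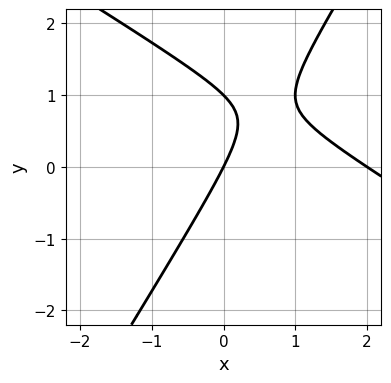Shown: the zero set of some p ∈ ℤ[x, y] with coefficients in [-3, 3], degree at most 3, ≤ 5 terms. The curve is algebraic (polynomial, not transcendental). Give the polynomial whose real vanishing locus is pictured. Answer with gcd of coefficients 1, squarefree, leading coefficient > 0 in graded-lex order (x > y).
The degree is 2 — no degree-1 curve has this shape.
From the visible intercepts: among the integer gridlines, it crosses the y-axis at y ∈ {0, 1}; the x-axis gridline crossings are at x ∈ {0, 2}.
Solving for integer coefficients yields p as stated.

x^2 + x*y - y^2 - 2*x + y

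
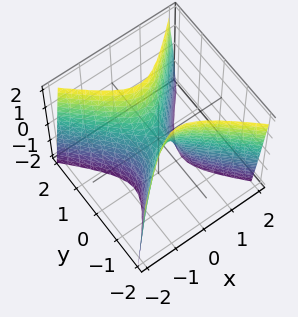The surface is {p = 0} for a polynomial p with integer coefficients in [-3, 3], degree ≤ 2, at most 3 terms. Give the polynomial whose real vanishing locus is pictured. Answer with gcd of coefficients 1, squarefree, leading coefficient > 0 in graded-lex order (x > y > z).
1. Degree: a saddle surface; a quadric, so deg p = 2.
2. Symmetries: it's symmetric under y → −y, forcing even powers of y; mirror symmetry x ↦ −x ⇒ only even powers of x.
3. Observable constraints: it crosses the x-axis at the gridline x = 0; one y-axis crossing is at y = 0.
4. Assembling these constraints gives the stated polynomial.

3*x^2 - 3*y^2 + z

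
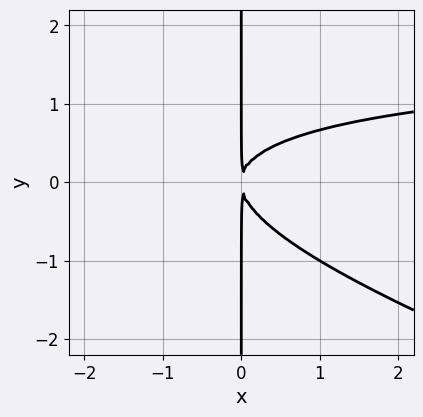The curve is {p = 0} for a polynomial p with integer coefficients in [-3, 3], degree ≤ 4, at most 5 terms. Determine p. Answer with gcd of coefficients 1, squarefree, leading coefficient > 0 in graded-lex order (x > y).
1. deg p = 3. The shape is more complex than any degree-2 curve.
2. From the axis intercepts and sections: every point of the y-axis in the box is on the curve.
3. Fitting integer coefficients to these (and the overall shape) gives p.

x^2*y + 3*x*y^2 - 2*x^2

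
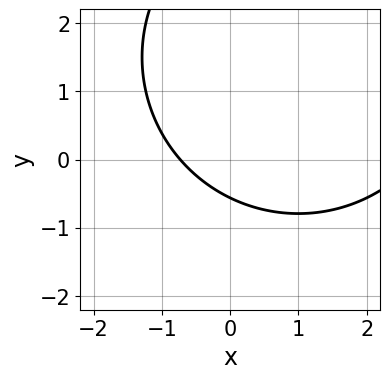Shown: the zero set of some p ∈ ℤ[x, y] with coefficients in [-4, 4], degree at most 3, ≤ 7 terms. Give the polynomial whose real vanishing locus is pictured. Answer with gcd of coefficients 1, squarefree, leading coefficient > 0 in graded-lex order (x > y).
x^2 + y^2 - 2*x - 3*y - 2

The degree is 2 — the shape is more complex than any degree-1 curve.
Putting this together gives p.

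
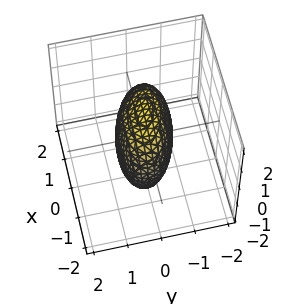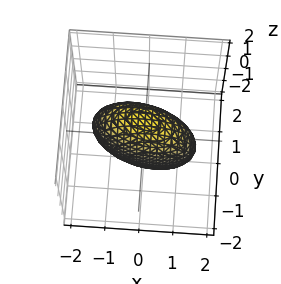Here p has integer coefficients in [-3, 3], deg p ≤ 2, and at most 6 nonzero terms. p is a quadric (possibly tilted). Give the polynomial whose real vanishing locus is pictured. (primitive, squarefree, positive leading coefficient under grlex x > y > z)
x^2 + x*y + 3*y^2 + z^2 - 2

(a) The degree is 2 — a generic line meets the surface in up to 2 points.
(b) Matching integer coefficients to the picture gives p.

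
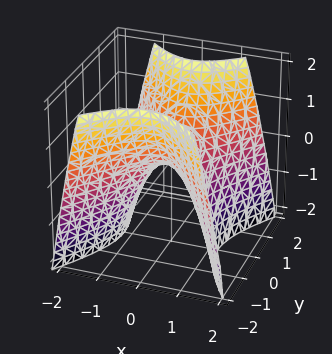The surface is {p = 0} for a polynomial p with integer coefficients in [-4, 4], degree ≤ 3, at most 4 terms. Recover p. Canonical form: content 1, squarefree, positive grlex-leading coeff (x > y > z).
Degree: a saddle surface; a quadric, so deg p = 2.
Symmetries: it's symmetric under y → −y, forcing even powers of y; the x ↦ −x reflection is a symmetry, so x appears only in even powers.
Against the integer gridlines: one x-axis crossing is at x = 0; it crosses the z-axis at the gridline z = 0; one y-axis crossing is at y = 0.
These observations pin down the coefficients.

3*x^2 - 2*y^2 + 2*z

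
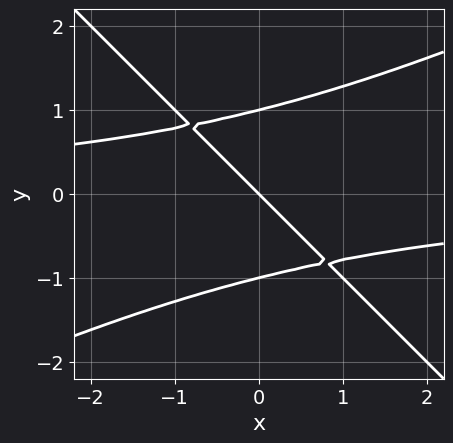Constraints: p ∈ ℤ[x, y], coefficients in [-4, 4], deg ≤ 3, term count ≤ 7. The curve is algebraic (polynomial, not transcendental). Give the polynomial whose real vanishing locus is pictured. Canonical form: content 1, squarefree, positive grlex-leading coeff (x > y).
x^2*y - x*y^2 - 2*y^3 + 2*x + 2*y

(a) The degree is 3 — the shape is more complex than any degree-2 curve.
(b) Against the integer gridlines: it meets the x-axis at x = 0 (among the integer gridlines); among the integer gridlines, it crosses the y-axis at y ∈ {-1, 0, 1}.
(c) Putting this together gives p.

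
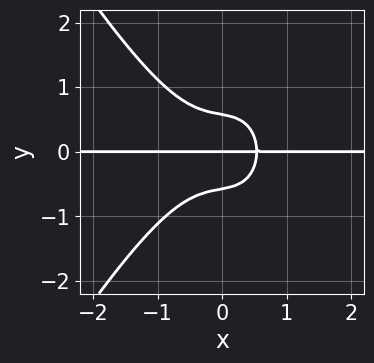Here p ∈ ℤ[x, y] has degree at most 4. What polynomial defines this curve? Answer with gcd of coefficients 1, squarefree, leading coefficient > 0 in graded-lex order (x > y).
3*x^3*y - x*y^3 + 3*y^3 + x*y - y

The degree is 4 — no degree-3 curve has this shape.
From the axis intercepts and sections: it crosses the y-axis at the gridline y = 0; the visible x-axis segment lies entirely on the curve.
Putting this together gives p.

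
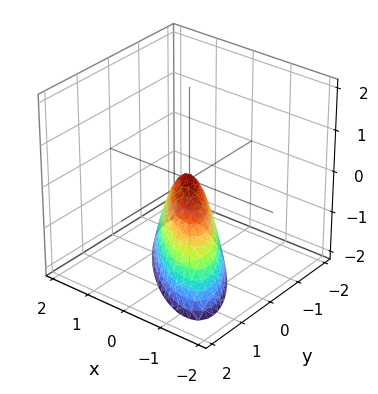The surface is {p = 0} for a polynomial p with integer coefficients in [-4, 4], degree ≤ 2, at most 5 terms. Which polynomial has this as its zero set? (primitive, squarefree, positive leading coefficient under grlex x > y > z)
2*x^2 + 3*x*y + 2*y^2 + z

First, the degree is 2 — a generic line meets the surface in up to 2 points.
Next, observable constraints: one x-axis crossing is at x = 0; it meets the z-axis at z = 0 (among the integer gridlines); it crosses the y-axis at the gridline y = 0.
Finally, assembling these constraints gives the stated polynomial.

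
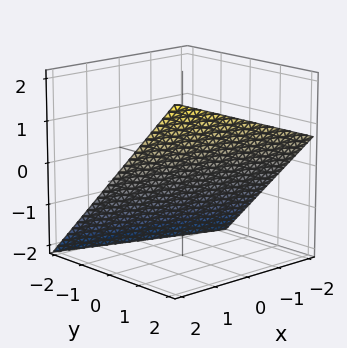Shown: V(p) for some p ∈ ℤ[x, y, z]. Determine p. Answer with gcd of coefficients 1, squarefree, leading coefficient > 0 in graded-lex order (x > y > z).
x + 3*y - 3*z - 2

1. deg p = 1.
2. Observable constraints: one x-axis crossing is at x = 2.
3. Together with the visible shape, these determine p as stated.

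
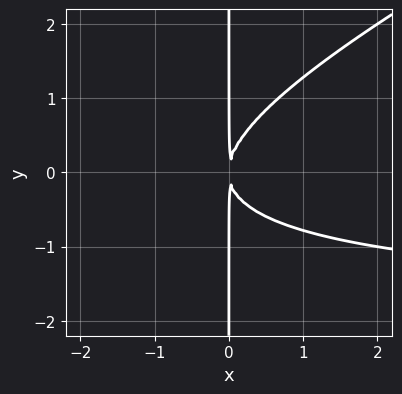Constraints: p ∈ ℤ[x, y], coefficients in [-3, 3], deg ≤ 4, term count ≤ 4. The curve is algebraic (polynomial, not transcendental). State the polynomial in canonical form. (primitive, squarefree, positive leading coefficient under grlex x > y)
First, the degree is 3 — the shape is more complex than any degree-2 curve.
Then, from the axis intercepts and sections: the visible y-axis segment lies entirely on the curve.
Finally, matching integer coefficients to the picture gives p.

x^2*y - 2*x*y^2 + 2*x^2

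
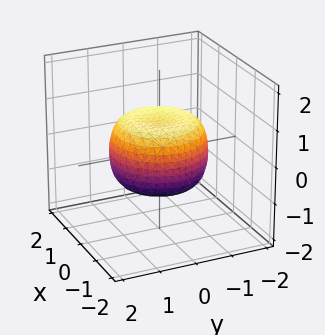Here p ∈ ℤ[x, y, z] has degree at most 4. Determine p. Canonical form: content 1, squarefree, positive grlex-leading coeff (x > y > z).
deg p = 4. The shape is more complex than any degree-3 surface.
Symmetries: every cross-section ⟂ z is a circle, so x, y appear only via x² + y².
Observable constraints: a circular section at z = 0 has radius between 1 and 2.
The integer polynomial consistent with all of this is the stated p.

2*x^4 + 4*x^2*y^2 + 2*y^4 - 2*x^2 - 2*y^2 + 3*z^2 - 2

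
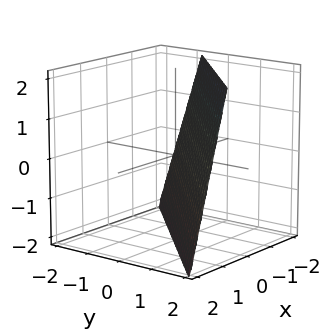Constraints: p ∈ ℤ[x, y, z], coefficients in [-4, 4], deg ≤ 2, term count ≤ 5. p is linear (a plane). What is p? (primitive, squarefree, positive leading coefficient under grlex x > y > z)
(a) Degree: the surface is flat (a plane), so deg p = 1.
(b) Against the integer gridlines: it crosses the z-axis at the gridline z = -2.
(c) Solving for integer coefficients yields p as stated.

3*x - 3*y + z + 2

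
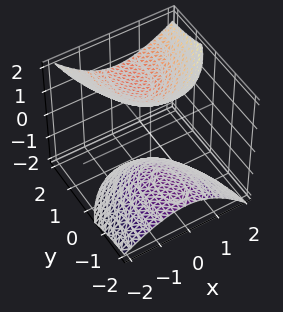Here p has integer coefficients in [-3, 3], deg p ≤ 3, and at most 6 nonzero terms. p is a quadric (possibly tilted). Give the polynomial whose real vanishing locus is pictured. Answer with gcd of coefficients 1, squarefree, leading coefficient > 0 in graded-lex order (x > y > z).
3*x^2 - x*z + y^2 - 3*y*z - 2*z^2 + 3

First, there are 2 components.
Then, deg p = 2.
Then, reading off the gridlines: it misses every integer gridline on the y-axis; the surface avoids every integer x-axis point in the box.
Finally, fitting integer coefficients to these (and the overall shape) gives p.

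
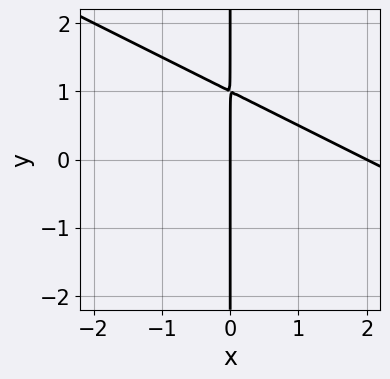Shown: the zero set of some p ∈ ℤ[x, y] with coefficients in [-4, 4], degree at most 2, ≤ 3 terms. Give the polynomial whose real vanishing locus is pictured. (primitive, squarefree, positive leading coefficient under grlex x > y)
1. deg p = 2. A generic line meets the curve in up to 2 points.
2. From the visible intercepts: every point of the y-axis in the box is on the curve; among the integer gridlines, it crosses the x-axis at x ∈ {0, 2}.
3. Solving for integer coefficients yields p as stated.

x^2 + 2*x*y - 2*x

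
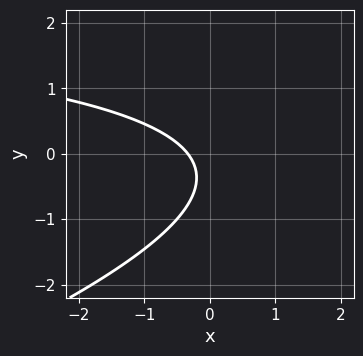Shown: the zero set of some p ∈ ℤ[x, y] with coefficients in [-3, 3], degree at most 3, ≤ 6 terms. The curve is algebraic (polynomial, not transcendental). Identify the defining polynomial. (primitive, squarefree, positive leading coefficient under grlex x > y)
(a) deg p = 2.
(b) From the axis intercepts and sections: no y-intercept at any integer in the box.
(c) Matching integer coefficients to the picture gives p.

x*y - 3*y^2 - 3*x - 2*y - 1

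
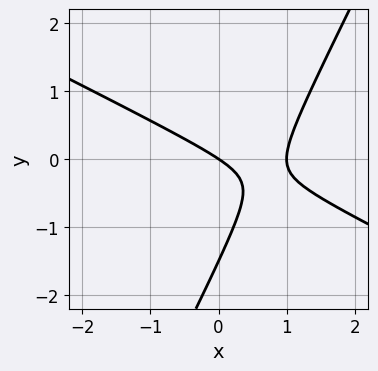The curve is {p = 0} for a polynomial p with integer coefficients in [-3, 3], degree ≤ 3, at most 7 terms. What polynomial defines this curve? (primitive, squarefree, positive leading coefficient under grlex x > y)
First, degree: a generic line meets the curve in up to 2 points, so deg p = 2.
Next, reading off the gridlines: one y-axis crossing is at y = 0; the x-axis gridline crossings are at x ∈ {0, 1}.
Finally, putting this together gives p.

2*x^2 + 3*x*y - 2*y^2 - 2*x - 3*y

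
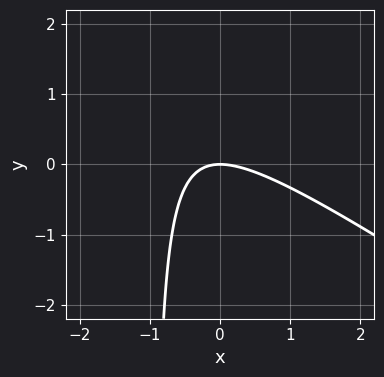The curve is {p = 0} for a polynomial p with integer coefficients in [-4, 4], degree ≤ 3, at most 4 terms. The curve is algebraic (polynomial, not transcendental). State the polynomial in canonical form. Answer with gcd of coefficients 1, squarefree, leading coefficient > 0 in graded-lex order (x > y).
1. Degree: the shape is more complex than any degree-1 curve, so deg p = 2.
2. From the axis intercepts and sections: it crosses the x-axis at the gridline x = 0; it crosses the y-axis at the gridline y = 0.
3. Assembling these constraints gives the stated polynomial.

2*x^2 + 3*x*y + 3*y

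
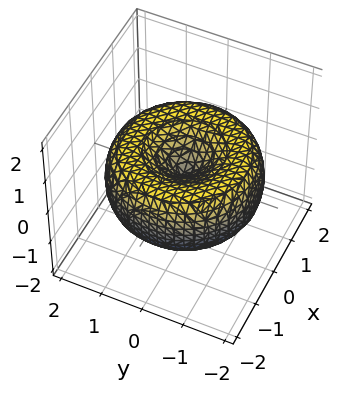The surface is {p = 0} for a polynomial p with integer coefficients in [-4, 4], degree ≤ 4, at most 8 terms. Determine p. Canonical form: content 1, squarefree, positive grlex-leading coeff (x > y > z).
x^4 + 2*x^2*y^2 + y^4 - 3*x^2 - 3*y^2 + 3*z^2

Degree: no degree-3 surface has this shape, so deg p = 4.
Symmetries: every cross-section ⟂ z is a circle, so x, y appear only via x² + y².
Observable constraints: a circular section at z = 0 has radius between 1 and 2; one z-axis crossing is at z = 0; it crosses the y-axis at the gridline y = 0.
The integer polynomial consistent with all of this is the stated p.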